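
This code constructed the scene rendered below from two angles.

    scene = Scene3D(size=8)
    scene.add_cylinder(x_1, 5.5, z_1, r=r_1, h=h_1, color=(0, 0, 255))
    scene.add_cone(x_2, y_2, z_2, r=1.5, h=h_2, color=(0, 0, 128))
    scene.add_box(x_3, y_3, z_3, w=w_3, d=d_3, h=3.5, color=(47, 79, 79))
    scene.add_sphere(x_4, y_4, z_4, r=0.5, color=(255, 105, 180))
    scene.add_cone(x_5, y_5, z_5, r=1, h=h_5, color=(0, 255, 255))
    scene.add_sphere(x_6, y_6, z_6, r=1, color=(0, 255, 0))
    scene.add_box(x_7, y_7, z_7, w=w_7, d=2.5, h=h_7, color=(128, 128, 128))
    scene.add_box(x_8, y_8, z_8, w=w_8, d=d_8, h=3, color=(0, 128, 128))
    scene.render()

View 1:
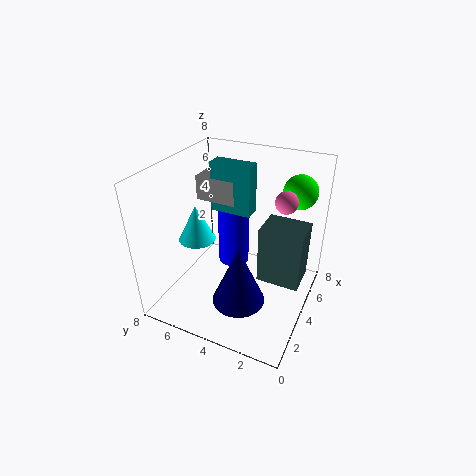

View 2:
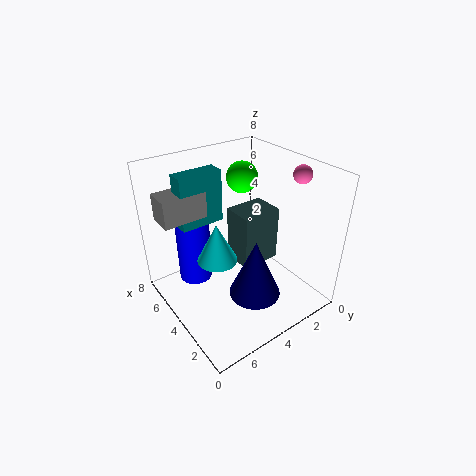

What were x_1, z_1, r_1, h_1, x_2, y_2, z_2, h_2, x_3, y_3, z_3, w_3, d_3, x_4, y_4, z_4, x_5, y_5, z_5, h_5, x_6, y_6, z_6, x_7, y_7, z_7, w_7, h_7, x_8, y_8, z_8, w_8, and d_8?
x_1 = 6.5, z_1 = 0.5, r_1 = 1, h_1 = 4, x_2 = 3, y_2 = 3.5, z_2 = 0.5, h_2 = 3.5, x_3 = 4.5, y_3 = 0.5, z_3 = 1, w_3 = 2, d_3 = 2.5, x_4 = 2.5, y_4 = 1, z_4 = 7.5, x_5 = 3, y_5 = 6, z_5 = 4, h_5 = 2, x_6 = 7, y_6 = 1.5, z_6 = 6, x_7 = 5.5, y_7 = 5, z_7 = 5, w_7 = 1.5, h_7 = 1.5, x_8 = 5.5, y_8 = 4, z_8 = 4.5, w_8 = 1, d_8 = 2.5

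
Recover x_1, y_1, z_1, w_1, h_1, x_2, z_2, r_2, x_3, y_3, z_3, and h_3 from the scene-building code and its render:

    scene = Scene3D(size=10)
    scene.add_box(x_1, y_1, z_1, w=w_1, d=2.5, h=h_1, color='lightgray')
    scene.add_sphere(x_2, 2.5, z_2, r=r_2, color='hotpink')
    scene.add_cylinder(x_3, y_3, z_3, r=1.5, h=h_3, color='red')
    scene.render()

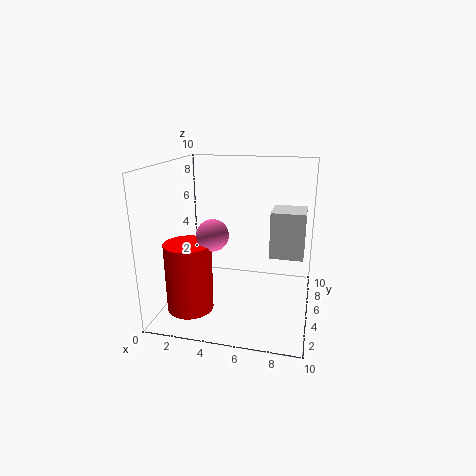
x_1 = 7; y_1 = 6.5; z_1 = 3; w_1 = 2.5; h_1 = 3.5; x_2 = 4; z_2 = 6; r_2 = 1; x_3 = 2.5; y_3 = 2; z_3 = 1; h_3 = 4.5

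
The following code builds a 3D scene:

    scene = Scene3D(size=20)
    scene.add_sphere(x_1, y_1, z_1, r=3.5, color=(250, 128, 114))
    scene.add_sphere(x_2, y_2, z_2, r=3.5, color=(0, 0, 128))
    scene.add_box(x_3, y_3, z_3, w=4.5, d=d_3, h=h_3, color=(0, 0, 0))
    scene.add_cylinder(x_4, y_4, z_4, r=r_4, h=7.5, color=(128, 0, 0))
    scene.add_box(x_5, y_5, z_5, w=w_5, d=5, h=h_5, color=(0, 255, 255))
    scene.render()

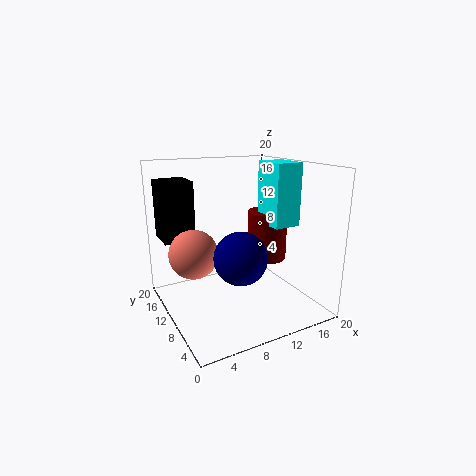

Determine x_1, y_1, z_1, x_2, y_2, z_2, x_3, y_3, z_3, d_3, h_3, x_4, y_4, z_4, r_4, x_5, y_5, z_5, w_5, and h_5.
x_1 = 4.5; y_1 = 13; z_1 = 7.5; x_2 = 8.5; y_2 = 6.5; z_2 = 8.5; x_3 = 1; y_3 = 14.5; z_3 = 9; d_3 = 5; h_3 = 8.5; x_4 = 16.5; y_4 = 12.5; z_4 = 5; r_4 = 3; x_5 = 15; y_5 = 8; z_5 = 11; w_5 = 4; h_5 = 9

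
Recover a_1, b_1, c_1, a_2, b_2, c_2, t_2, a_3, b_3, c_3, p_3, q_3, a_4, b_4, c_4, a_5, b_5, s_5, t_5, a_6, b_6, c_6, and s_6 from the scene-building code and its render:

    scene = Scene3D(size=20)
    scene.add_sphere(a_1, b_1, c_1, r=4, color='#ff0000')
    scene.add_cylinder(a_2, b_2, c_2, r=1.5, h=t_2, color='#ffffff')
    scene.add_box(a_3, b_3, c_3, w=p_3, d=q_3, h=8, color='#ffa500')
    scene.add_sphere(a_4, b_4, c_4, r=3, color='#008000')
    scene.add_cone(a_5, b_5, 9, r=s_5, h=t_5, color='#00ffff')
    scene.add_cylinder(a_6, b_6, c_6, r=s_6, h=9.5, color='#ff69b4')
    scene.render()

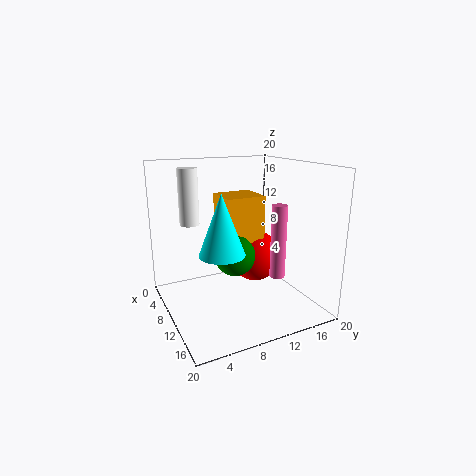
a_1 = 6
b_1 = 15
c_1 = 5
a_2 = 2.5
b_2 = 5.5
c_2 = 10.5
t_2 = 8.5
a_3 = 2.5
b_3 = 9.5
c_3 = 7
p_3 = 5.5
q_3 = 6
a_4 = 8
b_4 = 10.5
c_4 = 6.5
a_5 = 12.5
b_5 = 6.5
s_5 = 3
t_5 = 8
a_6 = 15.5
b_6 = 13
c_6 = 6
s_6 = 1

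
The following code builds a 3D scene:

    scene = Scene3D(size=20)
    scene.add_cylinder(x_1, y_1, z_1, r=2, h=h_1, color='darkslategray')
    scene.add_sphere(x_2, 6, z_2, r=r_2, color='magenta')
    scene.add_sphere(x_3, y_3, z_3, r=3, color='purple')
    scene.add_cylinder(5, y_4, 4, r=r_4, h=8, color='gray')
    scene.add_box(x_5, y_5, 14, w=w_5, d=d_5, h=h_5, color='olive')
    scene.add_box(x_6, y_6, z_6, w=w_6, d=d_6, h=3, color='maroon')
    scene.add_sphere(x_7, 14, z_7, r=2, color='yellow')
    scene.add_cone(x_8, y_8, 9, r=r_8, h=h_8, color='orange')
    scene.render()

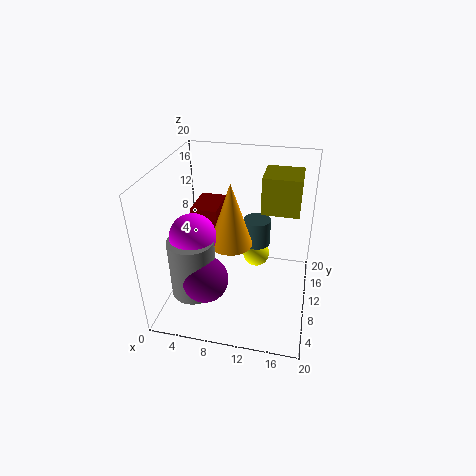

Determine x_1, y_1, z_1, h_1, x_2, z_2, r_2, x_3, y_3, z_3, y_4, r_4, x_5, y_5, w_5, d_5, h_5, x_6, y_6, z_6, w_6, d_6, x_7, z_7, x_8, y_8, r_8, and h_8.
x_1 = 12, y_1 = 14, z_1 = 7, h_1 = 4, x_2 = 5, z_2 = 12, r_2 = 3, x_3 = 7, y_3 = 4, z_3 = 7, y_4 = 5, r_4 = 3, x_5 = 13, y_5 = 10, w_5 = 5, d_5 = 5, h_5 = 5, x_6 = 2, y_6 = 13, z_6 = 9, w_6 = 4, d_6 = 6, x_7 = 12, z_7 = 5, x_8 = 9, y_8 = 10, r_8 = 3, h_8 = 9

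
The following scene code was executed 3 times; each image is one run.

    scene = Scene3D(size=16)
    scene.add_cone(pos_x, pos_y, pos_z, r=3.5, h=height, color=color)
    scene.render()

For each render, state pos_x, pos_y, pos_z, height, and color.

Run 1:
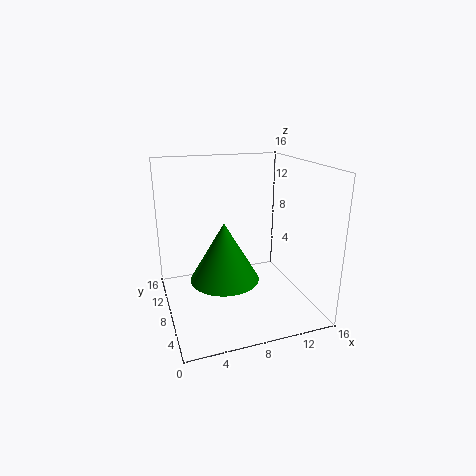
pos_x = 5.5, pos_y = 5, pos_z = 5, height = 6, color = 'green'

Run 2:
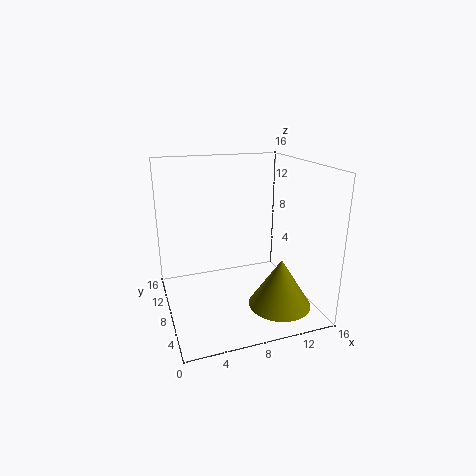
pos_x = 12, pos_y = 5, pos_z = 0.5, height = 5.5, color = 'olive'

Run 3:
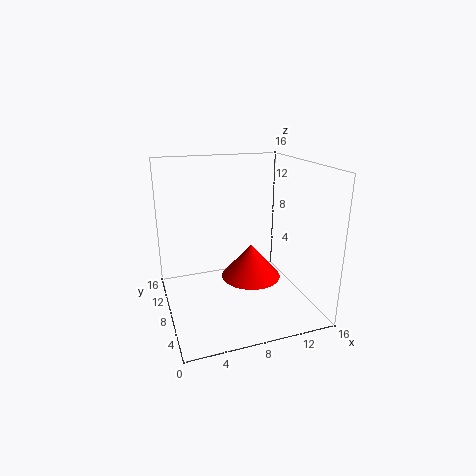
pos_x = 10, pos_y = 9, pos_z = 2.5, height = 4, color = 'red'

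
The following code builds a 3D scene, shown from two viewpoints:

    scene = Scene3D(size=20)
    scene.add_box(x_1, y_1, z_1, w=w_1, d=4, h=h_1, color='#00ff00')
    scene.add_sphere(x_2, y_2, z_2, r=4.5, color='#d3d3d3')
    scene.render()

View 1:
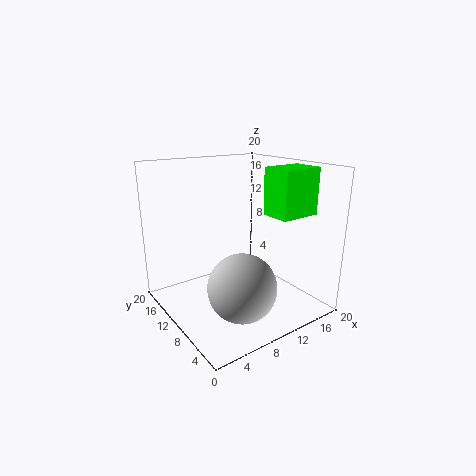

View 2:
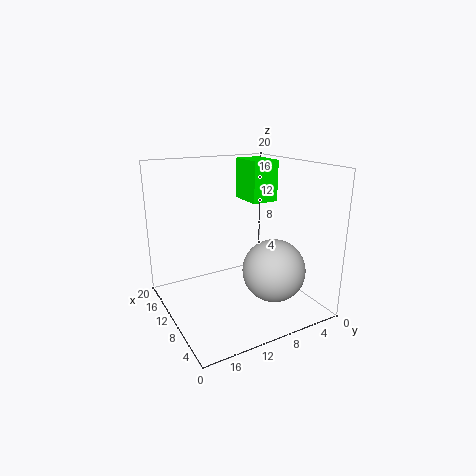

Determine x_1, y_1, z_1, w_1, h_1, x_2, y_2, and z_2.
x_1 = 11.5; y_1 = 2.5; z_1 = 14; w_1 = 5.5; h_1 = 6; x_2 = 7.5; y_2 = 5.5; z_2 = 5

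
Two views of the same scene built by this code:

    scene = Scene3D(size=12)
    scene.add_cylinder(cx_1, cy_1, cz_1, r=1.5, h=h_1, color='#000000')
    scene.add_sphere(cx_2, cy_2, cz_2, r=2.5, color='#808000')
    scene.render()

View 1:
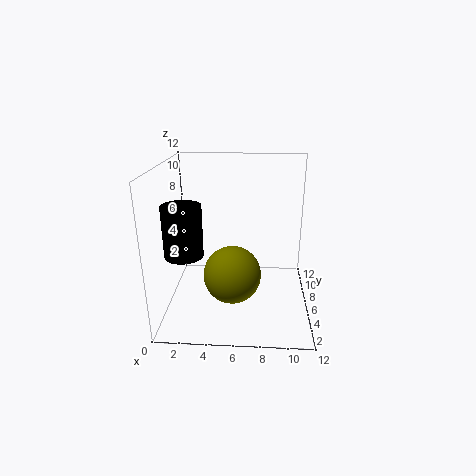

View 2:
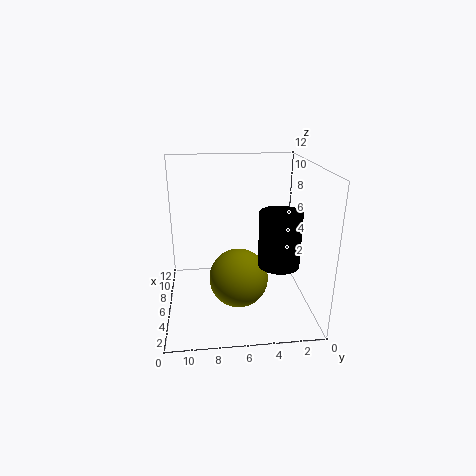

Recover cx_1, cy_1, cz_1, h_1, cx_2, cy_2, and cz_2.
cx_1 = 2
cy_1 = 3.5
cz_1 = 5.5
h_1 = 4
cx_2 = 5.5
cy_2 = 6
cz_2 = 2.5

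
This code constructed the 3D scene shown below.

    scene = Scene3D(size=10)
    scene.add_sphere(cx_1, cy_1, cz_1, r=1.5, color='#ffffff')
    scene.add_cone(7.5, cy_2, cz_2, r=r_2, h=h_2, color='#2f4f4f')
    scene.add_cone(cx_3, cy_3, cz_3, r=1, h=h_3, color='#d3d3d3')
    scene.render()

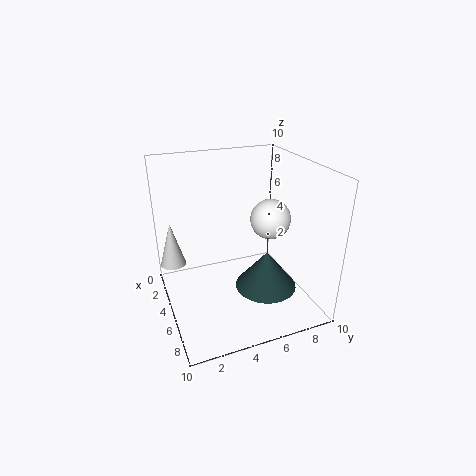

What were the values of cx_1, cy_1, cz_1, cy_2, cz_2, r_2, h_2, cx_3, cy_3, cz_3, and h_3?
cx_1 = 4, cy_1 = 8, cz_1 = 5.5, cy_2 = 6, cz_2 = 2.5, r_2 = 2, h_2 = 2.5, cx_3 = 1, cy_3 = 1, cz_3 = 1.5, h_3 = 3.5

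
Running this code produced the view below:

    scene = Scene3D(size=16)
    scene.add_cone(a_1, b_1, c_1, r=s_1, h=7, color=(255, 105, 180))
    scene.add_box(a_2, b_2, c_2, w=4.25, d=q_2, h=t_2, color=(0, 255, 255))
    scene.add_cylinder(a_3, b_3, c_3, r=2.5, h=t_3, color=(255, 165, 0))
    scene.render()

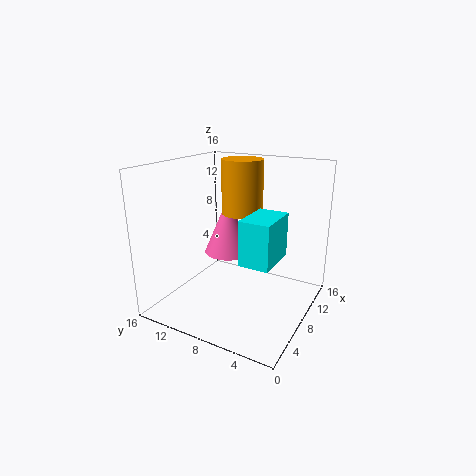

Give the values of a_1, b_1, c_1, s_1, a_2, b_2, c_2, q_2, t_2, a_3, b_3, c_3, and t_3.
a_1 = 11.75
b_1 = 11.5
c_1 = 4.25
s_1 = 3
a_2 = 0.75
b_2 = 1.25
c_2 = 8.75
q_2 = 2.75
t_2 = 4
a_3 = 12.25
b_3 = 9.75
c_3 = 9.5
t_3 = 6.5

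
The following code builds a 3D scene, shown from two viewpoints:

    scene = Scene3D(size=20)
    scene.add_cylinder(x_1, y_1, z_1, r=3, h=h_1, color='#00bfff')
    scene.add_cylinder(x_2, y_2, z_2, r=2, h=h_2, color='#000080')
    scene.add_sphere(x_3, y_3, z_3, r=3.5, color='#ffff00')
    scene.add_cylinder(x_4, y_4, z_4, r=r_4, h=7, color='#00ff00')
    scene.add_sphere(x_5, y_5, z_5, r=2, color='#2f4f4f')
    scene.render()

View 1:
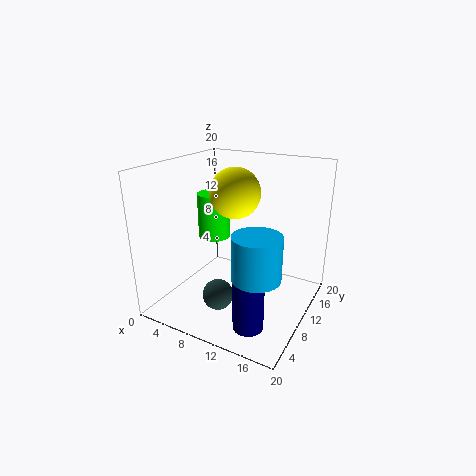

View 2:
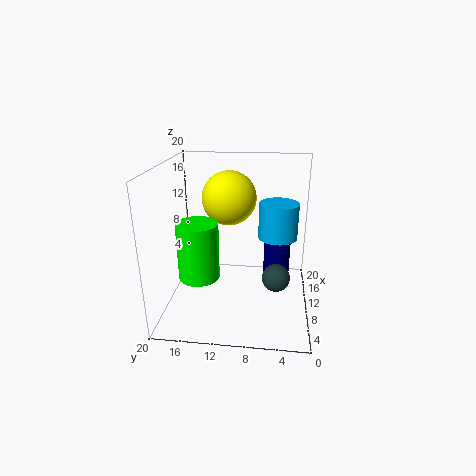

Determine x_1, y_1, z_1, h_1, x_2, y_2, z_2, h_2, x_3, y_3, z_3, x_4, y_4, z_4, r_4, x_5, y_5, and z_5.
x_1 = 15.5; y_1 = 4.5; z_1 = 8; h_1 = 5.5; x_2 = 14.5; y_2 = 4.5; z_2 = 0.5; h_2 = 7.5; x_3 = 9; y_3 = 11; z_3 = 16; x_4 = 3.5; y_4 = 14; z_4 = 7.5; r_4 = 2.5; x_5 = 10; y_5 = 4.5; z_5 = 4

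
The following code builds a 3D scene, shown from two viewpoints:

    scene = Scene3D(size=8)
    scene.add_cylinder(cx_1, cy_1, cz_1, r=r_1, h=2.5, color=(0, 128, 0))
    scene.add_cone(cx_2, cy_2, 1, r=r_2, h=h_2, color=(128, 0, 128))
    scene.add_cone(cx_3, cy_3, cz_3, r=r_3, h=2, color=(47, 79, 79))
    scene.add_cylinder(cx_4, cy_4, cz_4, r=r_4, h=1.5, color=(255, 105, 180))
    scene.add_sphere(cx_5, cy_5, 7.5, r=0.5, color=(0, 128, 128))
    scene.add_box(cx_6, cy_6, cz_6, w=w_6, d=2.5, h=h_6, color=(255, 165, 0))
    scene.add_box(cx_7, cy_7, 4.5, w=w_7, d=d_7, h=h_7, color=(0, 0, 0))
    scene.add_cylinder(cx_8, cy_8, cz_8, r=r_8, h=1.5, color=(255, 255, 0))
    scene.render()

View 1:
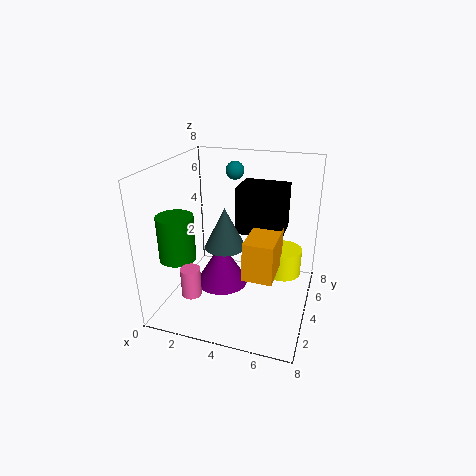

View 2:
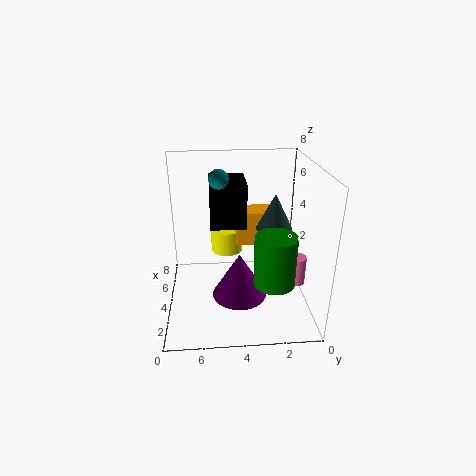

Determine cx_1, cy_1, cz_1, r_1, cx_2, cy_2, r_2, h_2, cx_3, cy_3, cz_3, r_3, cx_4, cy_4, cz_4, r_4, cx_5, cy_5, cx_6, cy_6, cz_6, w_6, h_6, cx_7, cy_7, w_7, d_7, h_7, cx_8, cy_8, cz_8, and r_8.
cx_1 = 1; cy_1 = 2.5; cz_1 = 3; r_1 = 1; cx_2 = 3; cy_2 = 4; r_2 = 1.5; h_2 = 2.5; cx_3 = 4; cy_3 = 2; cz_3 = 4.5; r_3 = 1; cx_4 = 2.5; cy_4 = 1; cz_4 = 2; r_4 = 0.5; cx_5 = 3.5; cy_5 = 5; cx_6 = 5; cy_6 = 1.5; cz_6 = 3; w_6 = 1.5; h_6 = 2; cx_7 = 4; cy_7 = 3.5; w_7 = 2.5; d_7 = 2; h_7 = 2.5; cx_8 = 6.5; cy_8 = 4.5; cz_8 = 2; r_8 = 1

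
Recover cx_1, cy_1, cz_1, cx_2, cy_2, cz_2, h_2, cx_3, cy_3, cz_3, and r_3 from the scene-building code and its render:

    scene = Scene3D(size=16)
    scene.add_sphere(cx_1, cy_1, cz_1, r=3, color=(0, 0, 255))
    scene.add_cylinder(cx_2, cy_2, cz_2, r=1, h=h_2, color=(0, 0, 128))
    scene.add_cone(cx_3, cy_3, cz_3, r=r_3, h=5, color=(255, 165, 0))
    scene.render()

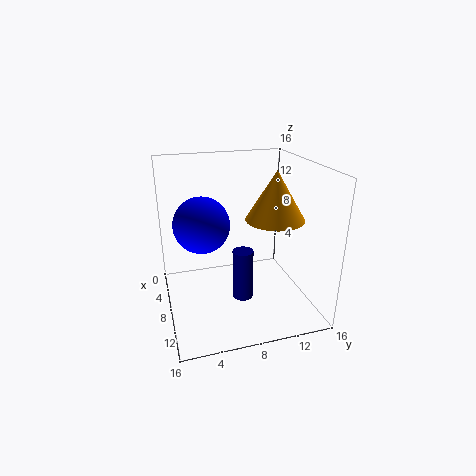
cx_1 = 8; cy_1 = 4; cz_1 = 10; cx_2 = 13; cy_2 = 7; cz_2 = 4; h_2 = 5; cx_3 = 11; cy_3 = 11; cz_3 = 11; r_3 = 3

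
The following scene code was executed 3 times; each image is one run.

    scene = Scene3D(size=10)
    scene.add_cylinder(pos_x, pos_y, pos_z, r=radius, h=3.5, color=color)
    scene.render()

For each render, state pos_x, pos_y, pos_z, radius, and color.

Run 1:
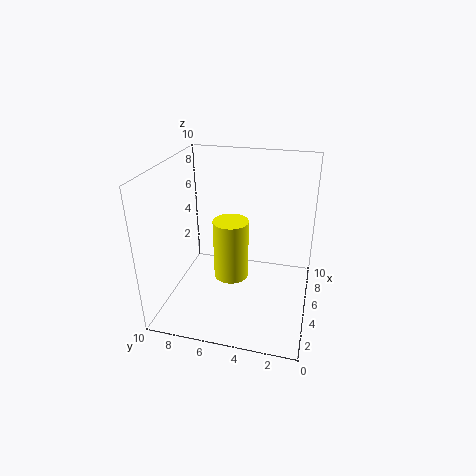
pos_x = 1.5, pos_y = 4.5, pos_z = 4.5, radius = 1, color = 'yellow'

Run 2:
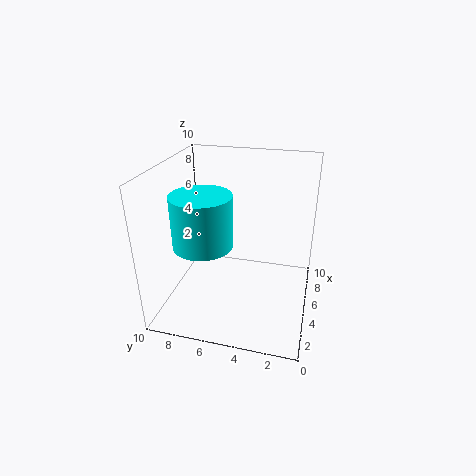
pos_x = 3.5, pos_y = 7, pos_z = 5, radius = 2, color = 'cyan'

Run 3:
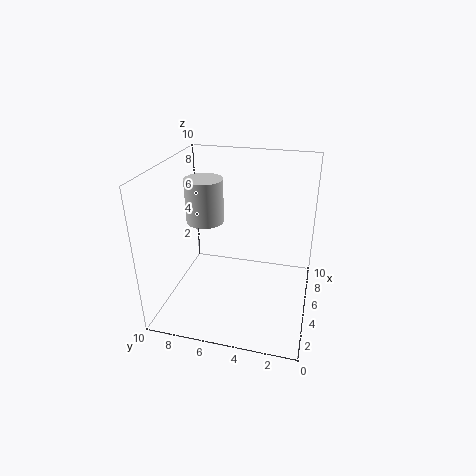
pos_x = 8, pos_y = 8.5, pos_z = 4.5, radius = 1.5, color = 'lightgray'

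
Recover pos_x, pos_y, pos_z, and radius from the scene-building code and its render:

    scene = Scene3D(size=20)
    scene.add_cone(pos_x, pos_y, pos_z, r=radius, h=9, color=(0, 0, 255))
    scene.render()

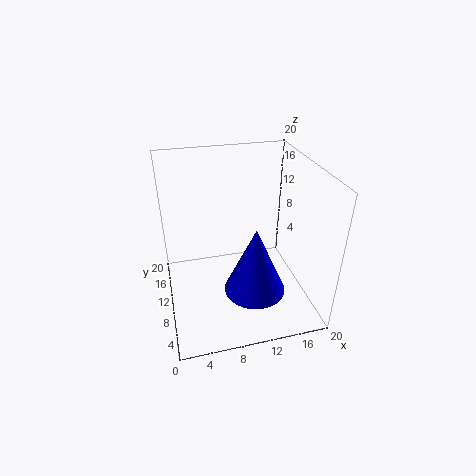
pos_x = 11
pos_y = 5
pos_z = 5
radius = 4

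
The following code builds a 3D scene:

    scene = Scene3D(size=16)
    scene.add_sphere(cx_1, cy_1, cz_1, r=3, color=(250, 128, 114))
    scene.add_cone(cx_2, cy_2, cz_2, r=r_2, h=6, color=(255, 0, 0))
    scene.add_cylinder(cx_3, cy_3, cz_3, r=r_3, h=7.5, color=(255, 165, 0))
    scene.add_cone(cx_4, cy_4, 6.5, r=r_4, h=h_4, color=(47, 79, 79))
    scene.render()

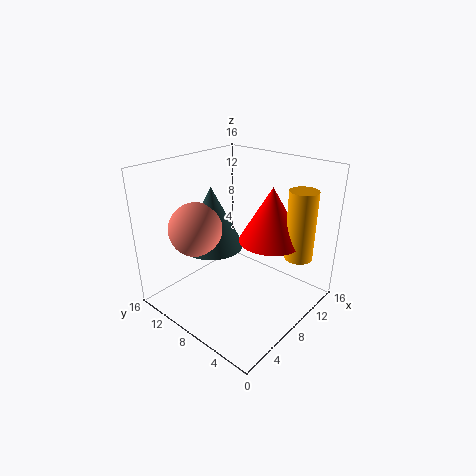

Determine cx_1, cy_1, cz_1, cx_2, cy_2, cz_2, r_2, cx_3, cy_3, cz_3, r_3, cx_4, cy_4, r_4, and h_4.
cx_1 = 5
cy_1 = 11.5
cz_1 = 9
cx_2 = 10
cy_2 = 5
cz_2 = 8
r_2 = 3.5
cx_3 = 11
cy_3 = 2
cz_3 = 6.5
r_3 = 1.5
cx_4 = 7
cy_4 = 11
r_4 = 3.5
h_4 = 7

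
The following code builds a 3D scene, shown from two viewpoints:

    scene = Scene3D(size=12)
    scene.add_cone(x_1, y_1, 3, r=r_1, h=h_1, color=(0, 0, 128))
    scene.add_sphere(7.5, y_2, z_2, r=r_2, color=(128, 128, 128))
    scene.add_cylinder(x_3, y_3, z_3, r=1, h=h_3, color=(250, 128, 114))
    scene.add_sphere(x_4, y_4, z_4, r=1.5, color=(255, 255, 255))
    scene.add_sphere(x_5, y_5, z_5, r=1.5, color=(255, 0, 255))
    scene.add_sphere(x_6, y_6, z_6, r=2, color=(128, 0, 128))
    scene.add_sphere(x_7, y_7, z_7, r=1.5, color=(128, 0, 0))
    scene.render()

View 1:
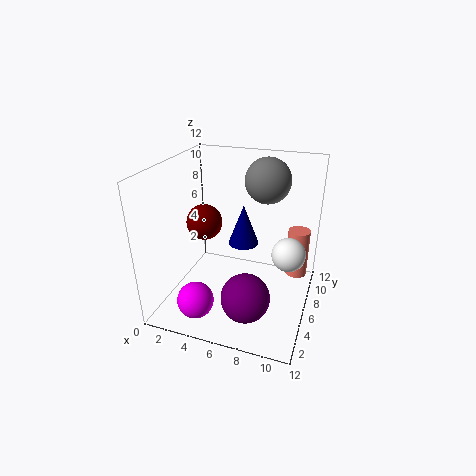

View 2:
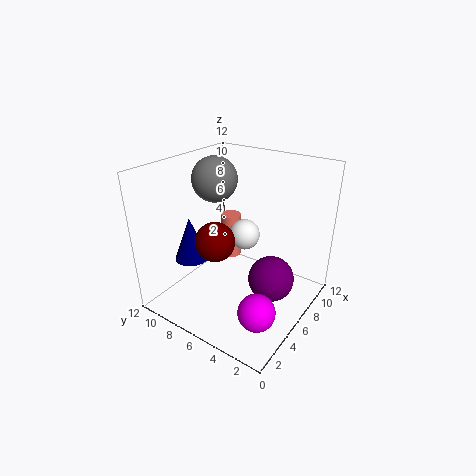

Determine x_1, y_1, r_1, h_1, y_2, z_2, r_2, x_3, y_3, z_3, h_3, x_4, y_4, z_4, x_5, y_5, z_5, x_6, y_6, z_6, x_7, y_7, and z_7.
x_1 = 5, y_1 = 10.5, r_1 = 1.5, h_1 = 4, y_2 = 9.5, z_2 = 10, r_2 = 2, x_3 = 10.5, y_3 = 10, z_3 = 1, h_3 = 4.5, x_4 = 10, y_4 = 8, z_4 = 4, x_5 = 3.5, y_5 = 2.5, z_5 = 1.5, x_6 = 7.5, y_6 = 3.5, z_6 = 2, x_7 = 3, y_7 = 6, z_7 = 7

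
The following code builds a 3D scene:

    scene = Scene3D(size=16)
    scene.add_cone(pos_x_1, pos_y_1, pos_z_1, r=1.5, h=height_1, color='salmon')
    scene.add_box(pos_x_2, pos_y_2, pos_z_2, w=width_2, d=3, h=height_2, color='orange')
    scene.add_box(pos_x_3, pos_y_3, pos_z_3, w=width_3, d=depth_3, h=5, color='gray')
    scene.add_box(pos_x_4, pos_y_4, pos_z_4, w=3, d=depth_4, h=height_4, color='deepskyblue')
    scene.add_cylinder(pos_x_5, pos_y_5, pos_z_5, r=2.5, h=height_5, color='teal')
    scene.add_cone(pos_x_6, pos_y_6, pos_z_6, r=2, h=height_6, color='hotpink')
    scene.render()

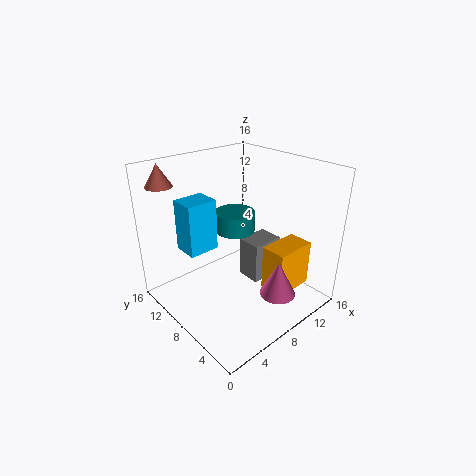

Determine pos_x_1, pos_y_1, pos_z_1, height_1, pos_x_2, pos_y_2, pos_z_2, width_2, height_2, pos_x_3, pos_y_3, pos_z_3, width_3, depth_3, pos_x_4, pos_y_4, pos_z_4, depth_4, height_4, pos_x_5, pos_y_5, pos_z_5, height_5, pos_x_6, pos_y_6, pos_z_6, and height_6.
pos_x_1 = 2.5; pos_y_1 = 14.5; pos_z_1 = 13.5; height_1 = 2.5; pos_x_2 = 10.5; pos_y_2 = 3.5; pos_z_2 = 1; width_2 = 5; height_2 = 5.5; pos_x_3 = 10.5; pos_y_3 = 7.5; pos_z_3 = 1; width_3 = 4; depth_3 = 3; pos_x_4 = 1; pos_y_4 = 6.5; pos_z_4 = 9; depth_4 = 2.5; height_4 = 5; pos_x_5 = 11; pos_y_5 = 12; pos_z_5 = 6.5; height_5 = 2.5; pos_x_6 = 10; pos_y_6 = 3.5; pos_z_6 = 2; height_6 = 4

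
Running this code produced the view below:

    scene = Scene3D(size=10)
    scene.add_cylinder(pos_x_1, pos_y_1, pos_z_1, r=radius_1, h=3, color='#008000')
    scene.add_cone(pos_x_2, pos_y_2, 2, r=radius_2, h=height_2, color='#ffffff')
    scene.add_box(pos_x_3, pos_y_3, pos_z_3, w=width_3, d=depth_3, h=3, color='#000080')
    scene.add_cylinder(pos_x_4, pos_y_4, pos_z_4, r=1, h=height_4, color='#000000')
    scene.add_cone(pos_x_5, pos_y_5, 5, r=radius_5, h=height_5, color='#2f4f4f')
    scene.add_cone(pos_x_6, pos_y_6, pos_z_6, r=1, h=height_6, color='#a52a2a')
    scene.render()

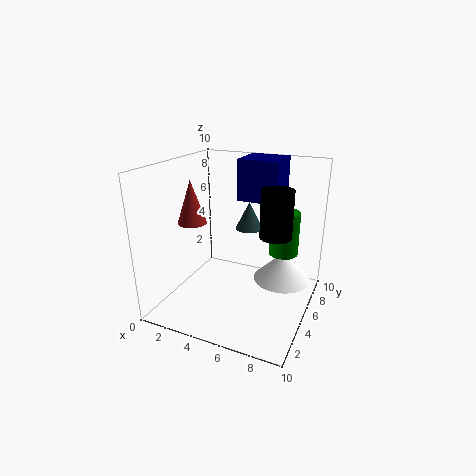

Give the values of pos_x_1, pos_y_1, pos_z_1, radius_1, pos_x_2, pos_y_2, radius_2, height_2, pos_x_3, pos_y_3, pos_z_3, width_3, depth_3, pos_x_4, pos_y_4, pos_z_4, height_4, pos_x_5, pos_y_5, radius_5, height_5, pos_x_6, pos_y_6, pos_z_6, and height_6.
pos_x_1 = 8, pos_y_1 = 6, pos_z_1 = 4, radius_1 = 1, pos_x_2 = 8, pos_y_2 = 6, radius_2 = 2, height_2 = 2, pos_x_3 = 4, pos_y_3 = 7, pos_z_3 = 7, width_3 = 3, depth_3 = 3, pos_x_4 = 8, pos_y_4 = 4, pos_z_4 = 6, height_4 = 3, pos_x_5 = 5, pos_y_5 = 7, radius_5 = 1, height_5 = 2, pos_x_6 = 2, pos_y_6 = 4, pos_z_6 = 6, height_6 = 3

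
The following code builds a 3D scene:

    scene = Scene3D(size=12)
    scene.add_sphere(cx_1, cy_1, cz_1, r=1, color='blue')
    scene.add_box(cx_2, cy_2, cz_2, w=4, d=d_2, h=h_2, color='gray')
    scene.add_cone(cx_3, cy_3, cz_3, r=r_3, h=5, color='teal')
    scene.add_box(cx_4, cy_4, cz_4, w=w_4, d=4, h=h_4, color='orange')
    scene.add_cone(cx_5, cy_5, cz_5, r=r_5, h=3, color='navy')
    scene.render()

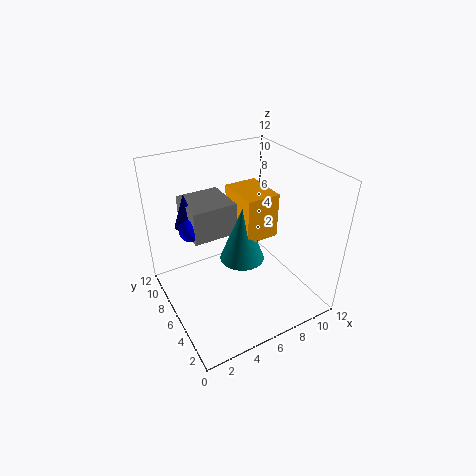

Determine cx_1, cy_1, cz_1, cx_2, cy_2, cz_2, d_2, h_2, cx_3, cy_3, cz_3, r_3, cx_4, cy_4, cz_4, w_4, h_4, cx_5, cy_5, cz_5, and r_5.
cx_1 = 3, cy_1 = 9, cz_1 = 6, cx_2 = 3, cy_2 = 8, cz_2 = 5, d_2 = 4, h_2 = 3, cx_3 = 7, cy_3 = 7, cz_3 = 3, r_3 = 2, cx_4 = 7, cy_4 = 6, cz_4 = 5, w_4 = 3, h_4 = 4, cx_5 = 3, cy_5 = 10, cz_5 = 6, r_5 = 1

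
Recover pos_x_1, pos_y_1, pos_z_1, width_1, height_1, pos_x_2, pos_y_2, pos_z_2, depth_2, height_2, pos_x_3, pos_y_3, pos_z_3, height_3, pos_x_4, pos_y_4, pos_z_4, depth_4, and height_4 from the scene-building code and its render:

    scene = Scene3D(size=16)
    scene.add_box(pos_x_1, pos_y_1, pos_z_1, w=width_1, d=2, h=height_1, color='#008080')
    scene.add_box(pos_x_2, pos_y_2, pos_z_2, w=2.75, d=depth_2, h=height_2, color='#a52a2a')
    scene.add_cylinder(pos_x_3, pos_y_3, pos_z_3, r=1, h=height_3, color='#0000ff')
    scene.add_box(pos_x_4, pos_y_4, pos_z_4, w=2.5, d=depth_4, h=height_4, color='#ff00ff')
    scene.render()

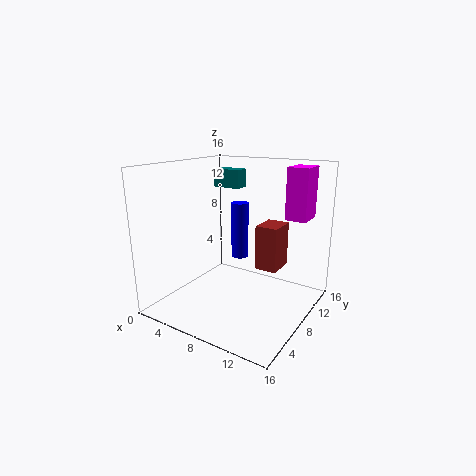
pos_x_1 = 1.75; pos_y_1 = 12.25; pos_z_1 = 12.5; width_1 = 3.5; height_1 = 2.25; pos_x_2 = 8.25; pos_y_2 = 11.5; pos_z_2 = 3; depth_2 = 3.5; height_2 = 5.5; pos_x_3 = 7; pos_y_3 = 10; pos_z_3 = 5; height_3 = 6.5; pos_x_4 = 11.5; pos_y_4 = 12.5; pos_z_4 = 9.5; depth_4 = 3.25; height_4 = 6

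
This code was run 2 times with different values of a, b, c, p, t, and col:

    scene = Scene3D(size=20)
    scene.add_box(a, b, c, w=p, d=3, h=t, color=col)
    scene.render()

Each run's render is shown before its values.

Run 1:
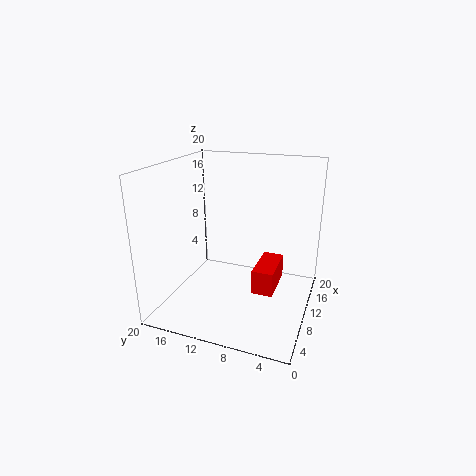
a = 8.5, b = 4.5, c = 2.5, p = 6.5, t = 3.5, col = 'red'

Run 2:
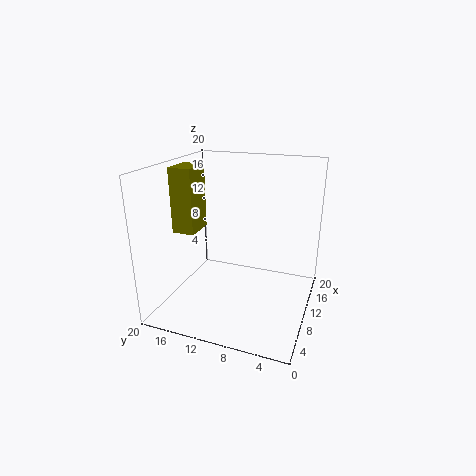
a = 5.5, b = 14.5, c = 11.5, p = 4, t = 8.5, col = 'olive'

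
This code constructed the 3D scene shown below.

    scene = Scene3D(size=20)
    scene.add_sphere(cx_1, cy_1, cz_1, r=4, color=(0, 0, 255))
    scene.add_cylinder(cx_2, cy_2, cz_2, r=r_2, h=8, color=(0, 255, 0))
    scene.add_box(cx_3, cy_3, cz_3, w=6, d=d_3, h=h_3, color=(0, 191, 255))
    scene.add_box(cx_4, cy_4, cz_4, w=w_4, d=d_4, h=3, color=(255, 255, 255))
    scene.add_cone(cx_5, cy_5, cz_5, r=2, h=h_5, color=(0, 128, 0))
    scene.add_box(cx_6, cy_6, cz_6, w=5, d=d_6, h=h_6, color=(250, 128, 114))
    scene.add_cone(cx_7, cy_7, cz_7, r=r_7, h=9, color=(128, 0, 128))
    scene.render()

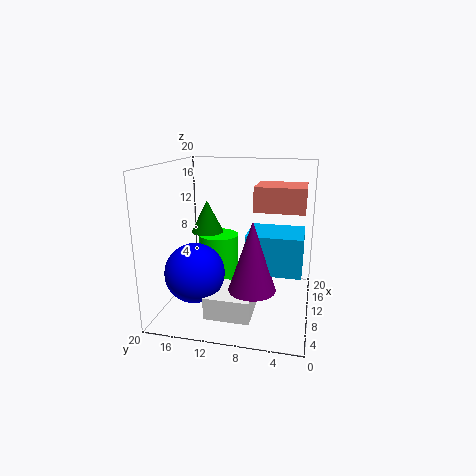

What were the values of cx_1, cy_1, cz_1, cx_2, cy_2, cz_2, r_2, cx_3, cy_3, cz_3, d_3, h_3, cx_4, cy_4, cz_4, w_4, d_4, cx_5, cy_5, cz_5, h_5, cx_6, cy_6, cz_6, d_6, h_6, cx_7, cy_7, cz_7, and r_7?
cx_1 = 6
cy_1 = 15
cz_1 = 6
cx_2 = 14
cy_2 = 14
cz_2 = 1
r_2 = 3
cx_3 = 5
cy_3 = 1
cz_3 = 7
d_3 = 7
h_3 = 5
cx_4 = 3
cy_4 = 7
cz_4 = 1
w_4 = 6
d_4 = 6
cx_5 = 6
cy_5 = 13
cz_5 = 12
h_5 = 4
cx_6 = 5
cy_6 = 1
cz_6 = 15
d_6 = 6
h_6 = 3
cx_7 = 5
cy_7 = 7
cz_7 = 5
r_7 = 3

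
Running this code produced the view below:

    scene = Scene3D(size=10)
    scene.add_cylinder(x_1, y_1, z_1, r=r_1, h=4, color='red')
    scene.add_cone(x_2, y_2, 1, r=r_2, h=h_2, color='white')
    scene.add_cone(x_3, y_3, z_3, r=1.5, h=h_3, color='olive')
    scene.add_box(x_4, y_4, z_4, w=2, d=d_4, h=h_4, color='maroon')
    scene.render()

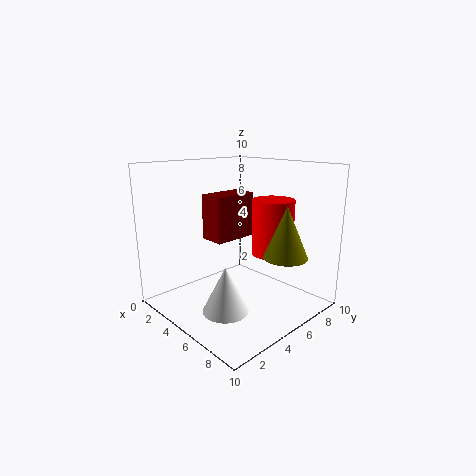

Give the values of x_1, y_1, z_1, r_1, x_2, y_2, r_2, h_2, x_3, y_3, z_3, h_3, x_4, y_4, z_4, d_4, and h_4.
x_1 = 6
y_1 = 7.5
z_1 = 3.5
r_1 = 1.5
x_2 = 6.5
y_2 = 2.5
r_2 = 1.5
h_2 = 3
x_3 = 8
y_3 = 6.5
z_3 = 4
h_3 = 3.5
x_4 = 1
y_4 = 5
z_4 = 4
d_4 = 3.5
h_4 = 3.5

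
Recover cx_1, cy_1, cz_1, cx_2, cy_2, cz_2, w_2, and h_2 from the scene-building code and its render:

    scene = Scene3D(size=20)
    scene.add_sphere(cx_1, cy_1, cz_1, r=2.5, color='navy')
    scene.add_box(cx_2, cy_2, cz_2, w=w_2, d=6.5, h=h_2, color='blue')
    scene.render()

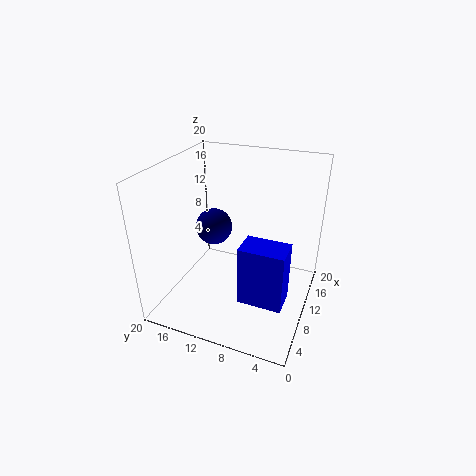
cx_1 = 9.75
cy_1 = 13.5
cz_1 = 11.25
cx_2 = 7.75
cy_2 = 2.75
cz_2 = 0.5
w_2 = 4.25
h_2 = 9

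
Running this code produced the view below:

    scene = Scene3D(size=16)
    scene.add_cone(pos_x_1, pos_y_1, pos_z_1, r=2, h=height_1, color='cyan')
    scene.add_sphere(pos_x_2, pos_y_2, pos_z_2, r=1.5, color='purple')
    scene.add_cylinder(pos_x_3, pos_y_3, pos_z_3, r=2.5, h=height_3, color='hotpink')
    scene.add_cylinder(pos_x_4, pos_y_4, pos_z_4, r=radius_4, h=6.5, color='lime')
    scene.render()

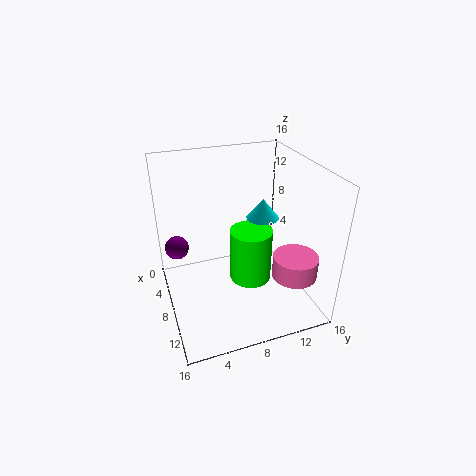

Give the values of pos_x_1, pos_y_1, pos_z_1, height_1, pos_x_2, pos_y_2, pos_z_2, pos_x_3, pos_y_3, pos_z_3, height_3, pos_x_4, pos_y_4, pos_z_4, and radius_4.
pos_x_1 = 4.5; pos_y_1 = 12.5; pos_z_1 = 8; height_1 = 2.5; pos_x_2 = 1.5; pos_y_2 = 2; pos_z_2 = 4; pos_x_3 = 11.5; pos_y_3 = 13.5; pos_z_3 = 4; height_3 = 2.5; pos_x_4 = 7; pos_y_4 = 10; pos_z_4 = 1.5; radius_4 = 2.5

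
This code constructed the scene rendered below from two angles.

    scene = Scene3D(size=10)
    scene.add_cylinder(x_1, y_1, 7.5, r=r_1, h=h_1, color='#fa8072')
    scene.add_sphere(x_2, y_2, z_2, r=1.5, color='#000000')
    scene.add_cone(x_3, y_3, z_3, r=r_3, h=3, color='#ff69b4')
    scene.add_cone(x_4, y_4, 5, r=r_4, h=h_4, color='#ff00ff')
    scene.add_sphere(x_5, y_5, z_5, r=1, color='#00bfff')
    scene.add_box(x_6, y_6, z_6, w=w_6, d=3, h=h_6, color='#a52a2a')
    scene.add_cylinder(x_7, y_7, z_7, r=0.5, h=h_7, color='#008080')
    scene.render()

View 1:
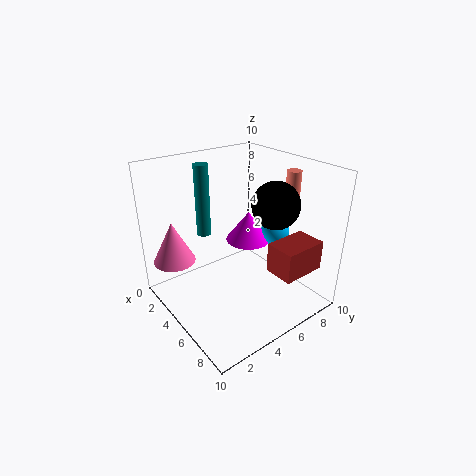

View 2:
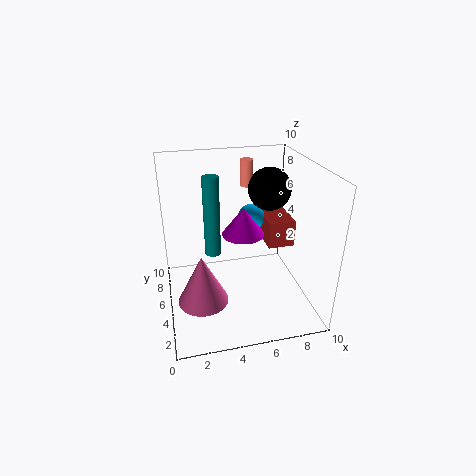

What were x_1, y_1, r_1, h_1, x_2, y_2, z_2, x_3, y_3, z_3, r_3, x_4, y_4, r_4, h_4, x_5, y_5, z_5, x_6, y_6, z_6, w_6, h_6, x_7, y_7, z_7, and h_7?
x_1 = 6.5, y_1 = 8.5, r_1 = 0.5, h_1 = 2, x_2 = 7.5, y_2 = 6, z_2 = 8, x_3 = 2, y_3 = 1.5, z_3 = 3, r_3 = 1.5, x_4 = 5.5, y_4 = 5.5, r_4 = 1.5, h_4 = 2, x_5 = 6.5, y_5 = 7, z_5 = 5.5, x_6 = 7.5, y_6 = 5.5, z_6 = 3.5, w_6 = 2, h_6 = 2, x_7 = 3, y_7 = 3.5, z_7 = 5, h_7 = 5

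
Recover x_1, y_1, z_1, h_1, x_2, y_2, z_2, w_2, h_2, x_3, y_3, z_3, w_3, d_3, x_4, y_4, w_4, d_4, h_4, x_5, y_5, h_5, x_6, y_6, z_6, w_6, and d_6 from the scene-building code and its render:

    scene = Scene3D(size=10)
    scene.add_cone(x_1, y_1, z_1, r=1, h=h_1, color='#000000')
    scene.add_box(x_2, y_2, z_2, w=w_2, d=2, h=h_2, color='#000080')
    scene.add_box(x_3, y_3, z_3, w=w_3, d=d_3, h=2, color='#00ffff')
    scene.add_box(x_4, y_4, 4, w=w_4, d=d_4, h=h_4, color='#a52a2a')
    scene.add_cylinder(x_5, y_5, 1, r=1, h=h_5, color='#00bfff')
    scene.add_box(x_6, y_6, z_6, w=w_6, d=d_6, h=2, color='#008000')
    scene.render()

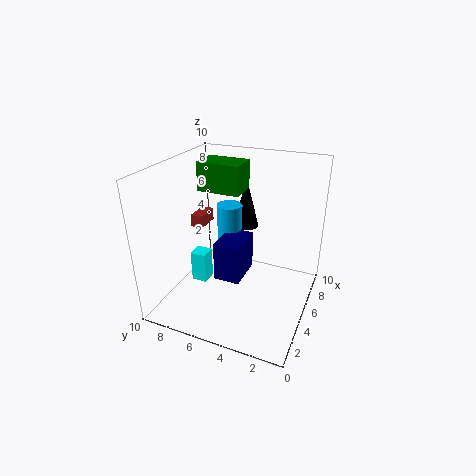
x_1 = 9, y_1 = 6, z_1 = 4, h_1 = 4, x_2 = 5, y_2 = 5, z_2 = 1, w_2 = 3, h_2 = 3, x_3 = 2, y_3 = 6, z_3 = 3, w_3 = 1, d_3 = 1, x_4 = 7, y_4 = 9, w_4 = 2, d_4 = 1, h_4 = 1, x_5 = 8, y_5 = 7, h_5 = 5, x_6 = 5, y_6 = 5, z_6 = 8, w_6 = 2, d_6 = 3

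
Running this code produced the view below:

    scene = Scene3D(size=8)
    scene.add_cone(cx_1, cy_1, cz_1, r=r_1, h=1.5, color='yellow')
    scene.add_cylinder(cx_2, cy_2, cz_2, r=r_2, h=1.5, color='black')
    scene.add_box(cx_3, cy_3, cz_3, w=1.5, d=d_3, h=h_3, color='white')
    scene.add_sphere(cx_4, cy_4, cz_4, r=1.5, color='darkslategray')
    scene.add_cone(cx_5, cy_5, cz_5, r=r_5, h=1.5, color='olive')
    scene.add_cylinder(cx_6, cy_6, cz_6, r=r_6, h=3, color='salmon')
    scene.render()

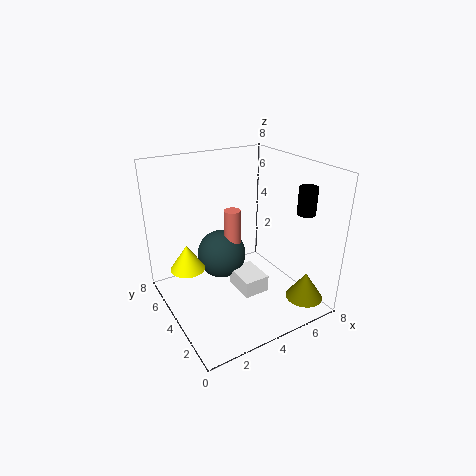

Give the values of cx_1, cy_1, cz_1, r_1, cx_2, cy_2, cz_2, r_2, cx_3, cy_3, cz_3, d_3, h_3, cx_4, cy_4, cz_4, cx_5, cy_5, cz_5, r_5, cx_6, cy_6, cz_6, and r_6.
cx_1 = 1.5; cy_1 = 5.5; cz_1 = 2; r_1 = 1; cx_2 = 7; cy_2 = 2; cz_2 = 5.5; r_2 = 0.5; cx_3 = 4; cy_3 = 3; cz_3 = 0.5; d_3 = 2; h_3 = 1; cx_4 = 4; cy_4 = 6; cz_4 = 2; cx_5 = 6.5; cy_5 = 1; cz_5 = 1; r_5 = 1; cx_6 = 4.5; cy_6 = 5.5; cz_6 = 2; r_6 = 0.5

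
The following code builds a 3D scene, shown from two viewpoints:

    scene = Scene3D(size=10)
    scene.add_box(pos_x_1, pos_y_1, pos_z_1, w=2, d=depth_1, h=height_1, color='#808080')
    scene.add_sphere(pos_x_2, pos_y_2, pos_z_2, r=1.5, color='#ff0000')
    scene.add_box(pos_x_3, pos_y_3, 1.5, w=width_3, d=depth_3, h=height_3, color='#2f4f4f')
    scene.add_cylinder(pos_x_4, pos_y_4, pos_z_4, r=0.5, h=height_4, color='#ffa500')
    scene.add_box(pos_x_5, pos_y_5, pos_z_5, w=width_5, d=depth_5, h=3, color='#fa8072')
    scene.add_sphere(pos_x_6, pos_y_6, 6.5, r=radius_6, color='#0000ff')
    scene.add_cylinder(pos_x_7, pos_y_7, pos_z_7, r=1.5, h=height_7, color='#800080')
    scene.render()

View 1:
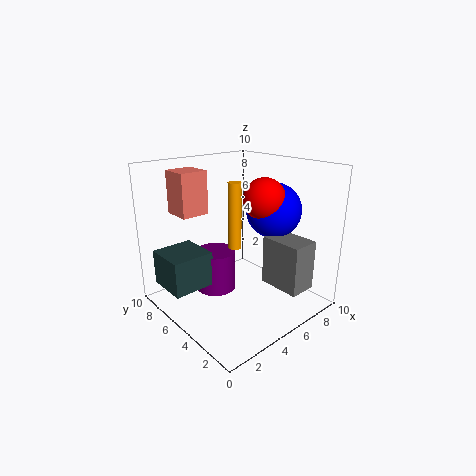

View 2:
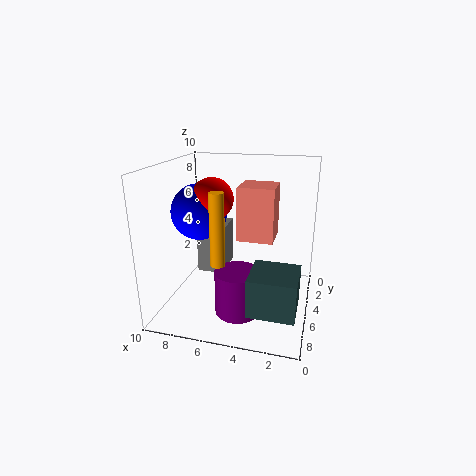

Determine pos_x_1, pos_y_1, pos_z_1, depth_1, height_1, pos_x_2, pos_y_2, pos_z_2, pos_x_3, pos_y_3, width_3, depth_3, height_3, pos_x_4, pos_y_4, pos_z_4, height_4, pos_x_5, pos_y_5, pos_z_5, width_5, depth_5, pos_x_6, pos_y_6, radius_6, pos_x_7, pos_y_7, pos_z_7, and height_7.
pos_x_1 = 6.5; pos_y_1 = 1; pos_z_1 = 1.5; depth_1 = 3; height_1 = 3.5; pos_x_2 = 7; pos_y_2 = 4.5; pos_z_2 = 7.5; pos_x_3 = 0.5; pos_y_3 = 6; width_3 = 3; depth_3 = 3; height_3 = 2.5; pos_x_4 = 6; pos_y_4 = 6.5; pos_z_4 = 3.5; height_4 = 5; pos_x_5 = 2; pos_y_5 = 7; pos_z_5 = 6.5; width_5 = 2; depth_5 = 2; pos_x_6 = 8; pos_y_6 = 4.5; radius_6 = 2; pos_x_7 = 4.5; pos_y_7 = 7; pos_z_7 = 0.5; height_7 = 3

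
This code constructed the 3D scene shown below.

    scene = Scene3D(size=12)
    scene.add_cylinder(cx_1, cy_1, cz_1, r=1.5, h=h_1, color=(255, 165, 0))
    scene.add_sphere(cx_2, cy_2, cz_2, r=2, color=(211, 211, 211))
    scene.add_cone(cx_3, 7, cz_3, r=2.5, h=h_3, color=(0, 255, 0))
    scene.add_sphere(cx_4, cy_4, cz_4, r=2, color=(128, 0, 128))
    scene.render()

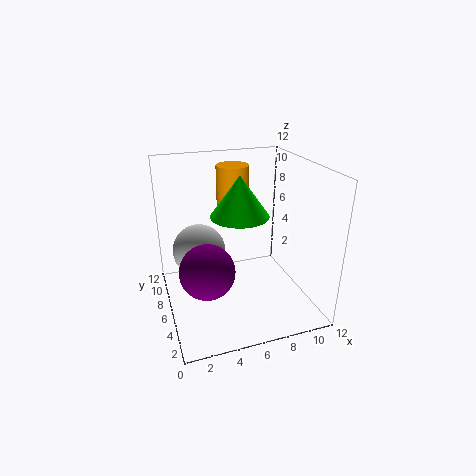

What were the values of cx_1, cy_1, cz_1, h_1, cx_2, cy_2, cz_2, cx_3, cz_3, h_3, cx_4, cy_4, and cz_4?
cx_1 = 7, cy_1 = 10.5, cz_1 = 6, h_1 = 5, cx_2 = 2.5, cy_2 = 5, cz_2 = 6, cx_3 = 6.5, cz_3 = 7.5, h_3 = 3.5, cx_4 = 2.5, cy_4 = 2.5, cz_4 = 5.5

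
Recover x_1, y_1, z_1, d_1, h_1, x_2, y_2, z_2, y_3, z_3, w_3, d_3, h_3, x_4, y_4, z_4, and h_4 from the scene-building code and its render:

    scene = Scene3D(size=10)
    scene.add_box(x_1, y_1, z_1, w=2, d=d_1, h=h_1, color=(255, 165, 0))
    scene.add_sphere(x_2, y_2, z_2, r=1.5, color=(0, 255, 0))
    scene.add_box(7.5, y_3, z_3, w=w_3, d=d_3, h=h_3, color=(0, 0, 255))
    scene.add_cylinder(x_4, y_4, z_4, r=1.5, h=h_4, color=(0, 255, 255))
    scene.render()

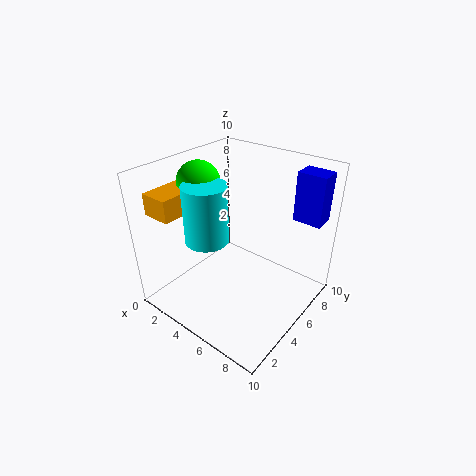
x_1 = 0.5
y_1 = 1
z_1 = 7
d_1 = 3.5
h_1 = 1.5
x_2 = 2
y_2 = 4.5
z_2 = 8.5
y_3 = 8
z_3 = 6
w_3 = 2
d_3 = 1.5
h_3 = 3.5
x_4 = 3.5
y_4 = 3.5
z_4 = 5
h_4 = 4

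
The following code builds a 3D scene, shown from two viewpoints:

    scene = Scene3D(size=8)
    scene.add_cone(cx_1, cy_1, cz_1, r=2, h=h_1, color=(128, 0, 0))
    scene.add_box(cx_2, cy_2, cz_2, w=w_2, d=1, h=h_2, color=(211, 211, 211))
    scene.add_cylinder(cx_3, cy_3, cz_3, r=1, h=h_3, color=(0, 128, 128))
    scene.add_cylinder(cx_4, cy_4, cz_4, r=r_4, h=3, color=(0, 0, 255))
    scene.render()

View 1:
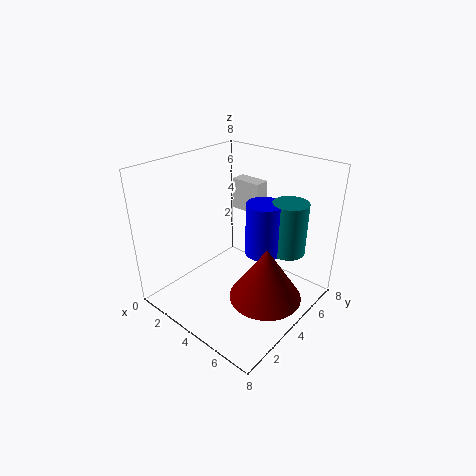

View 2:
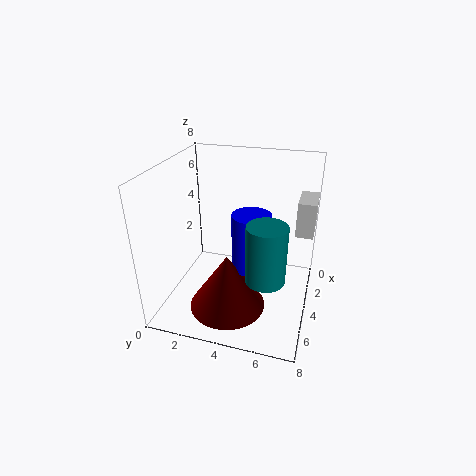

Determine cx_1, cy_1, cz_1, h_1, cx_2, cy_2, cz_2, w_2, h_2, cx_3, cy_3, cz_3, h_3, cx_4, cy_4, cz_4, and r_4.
cx_1 = 6; cy_1 = 4; cz_1 = 1; h_1 = 3; cx_2 = 1; cy_2 = 7; cz_2 = 4; w_2 = 2; h_2 = 2; cx_3 = 6; cy_3 = 6; cz_3 = 3; h_3 = 3; cx_4 = 5; cy_4 = 5; cz_4 = 3; r_4 = 1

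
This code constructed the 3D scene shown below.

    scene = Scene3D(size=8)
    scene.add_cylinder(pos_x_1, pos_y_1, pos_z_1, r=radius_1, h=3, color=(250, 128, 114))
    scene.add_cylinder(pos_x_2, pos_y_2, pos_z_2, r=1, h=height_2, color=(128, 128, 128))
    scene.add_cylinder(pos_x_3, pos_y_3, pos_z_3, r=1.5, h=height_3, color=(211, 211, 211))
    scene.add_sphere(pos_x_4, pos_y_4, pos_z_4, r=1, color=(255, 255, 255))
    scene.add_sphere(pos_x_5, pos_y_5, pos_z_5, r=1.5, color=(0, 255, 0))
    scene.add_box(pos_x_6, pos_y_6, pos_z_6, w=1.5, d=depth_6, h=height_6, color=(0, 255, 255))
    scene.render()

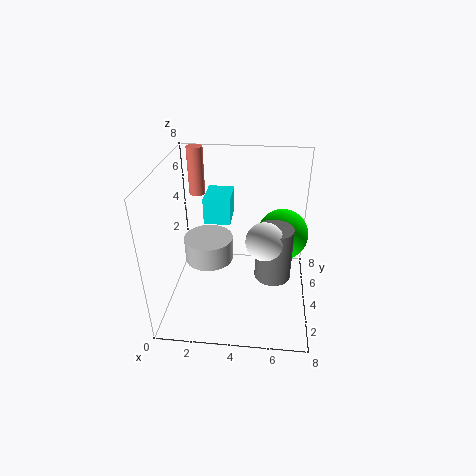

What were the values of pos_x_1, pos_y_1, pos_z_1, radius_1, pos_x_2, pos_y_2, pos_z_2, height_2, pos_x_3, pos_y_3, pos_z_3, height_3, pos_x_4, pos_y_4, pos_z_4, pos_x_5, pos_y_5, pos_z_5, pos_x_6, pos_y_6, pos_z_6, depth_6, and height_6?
pos_x_1 = 1
pos_y_1 = 7.5
pos_z_1 = 5
radius_1 = 0.5
pos_x_2 = 6
pos_y_2 = 3.5
pos_z_2 = 2
height_2 = 3
pos_x_3 = 2
pos_y_3 = 5.5
pos_z_3 = 1.5
height_3 = 1.5
pos_x_4 = 5.5
pos_y_4 = 3
pos_z_4 = 4.5
pos_x_5 = 6.5
pos_y_5 = 5.5
pos_z_5 = 3.5
pos_x_6 = 2
pos_y_6 = 4.5
pos_z_6 = 4.5
depth_6 = 2
height_6 = 1.5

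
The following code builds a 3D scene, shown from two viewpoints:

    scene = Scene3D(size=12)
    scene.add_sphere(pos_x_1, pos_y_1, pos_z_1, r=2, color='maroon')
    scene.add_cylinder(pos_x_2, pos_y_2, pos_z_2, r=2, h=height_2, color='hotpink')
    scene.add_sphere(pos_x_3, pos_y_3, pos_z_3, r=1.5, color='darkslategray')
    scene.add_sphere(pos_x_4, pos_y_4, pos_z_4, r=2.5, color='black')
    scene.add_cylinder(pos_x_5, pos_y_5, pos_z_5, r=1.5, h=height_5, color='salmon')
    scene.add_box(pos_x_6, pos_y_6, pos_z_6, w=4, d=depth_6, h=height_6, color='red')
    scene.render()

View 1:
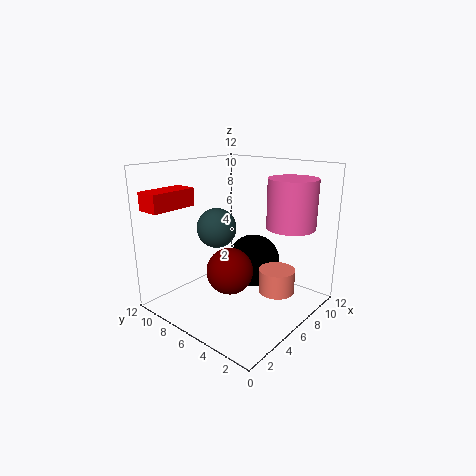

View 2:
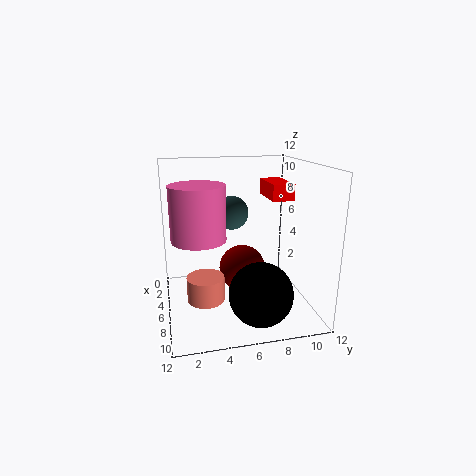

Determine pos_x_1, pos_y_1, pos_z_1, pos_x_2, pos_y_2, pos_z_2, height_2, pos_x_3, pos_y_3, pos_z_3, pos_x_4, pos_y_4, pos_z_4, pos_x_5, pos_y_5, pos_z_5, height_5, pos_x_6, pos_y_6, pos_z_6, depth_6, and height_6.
pos_x_1 = 5.5, pos_y_1 = 6.5, pos_z_1 = 3, pos_x_2 = 8.5, pos_y_2 = 2.5, pos_z_2 = 7, height_2 = 4, pos_x_3 = 3.5, pos_y_3 = 6, pos_z_3 = 7.5, pos_x_4 = 9.5, pos_y_4 = 7, pos_z_4 = 2.5, pos_x_5 = 7.5, pos_y_5 = 3, pos_z_5 = 1.5, height_5 = 2, pos_x_6 = 0.5, pos_y_6 = 9.5, pos_z_6 = 8.5, depth_6 = 2, height_6 = 1.5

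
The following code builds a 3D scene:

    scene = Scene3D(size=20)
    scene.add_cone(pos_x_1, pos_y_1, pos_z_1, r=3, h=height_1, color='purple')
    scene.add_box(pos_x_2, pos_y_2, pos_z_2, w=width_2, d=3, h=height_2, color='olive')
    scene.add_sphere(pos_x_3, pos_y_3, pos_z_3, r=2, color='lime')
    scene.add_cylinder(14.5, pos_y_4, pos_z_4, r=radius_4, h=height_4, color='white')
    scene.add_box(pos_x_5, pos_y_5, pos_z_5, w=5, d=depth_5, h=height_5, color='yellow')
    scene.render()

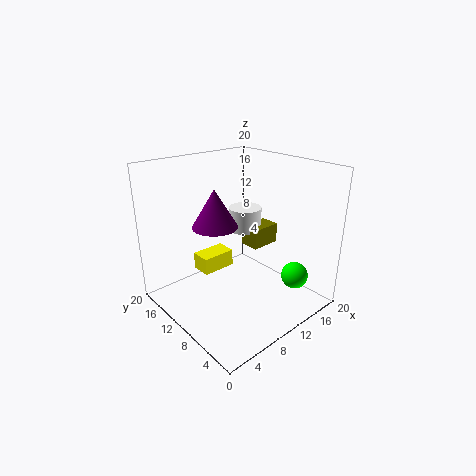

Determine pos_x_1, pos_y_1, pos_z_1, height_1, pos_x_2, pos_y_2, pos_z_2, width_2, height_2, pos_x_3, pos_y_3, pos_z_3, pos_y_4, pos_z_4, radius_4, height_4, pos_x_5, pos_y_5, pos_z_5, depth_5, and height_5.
pos_x_1 = 6.5; pos_y_1 = 10.5; pos_z_1 = 12.5; height_1 = 5; pos_x_2 = 13.5; pos_y_2 = 10; pos_z_2 = 7; width_2 = 4.5; height_2 = 3; pos_x_3 = 17.5; pos_y_3 = 5.5; pos_z_3 = 3; pos_y_4 = 13.5; pos_z_4 = 9; radius_4 = 2.5; height_4 = 3.5; pos_x_5 = 6.5; pos_y_5 = 13; pos_z_5 = 4; depth_5 = 3; height_5 = 2.5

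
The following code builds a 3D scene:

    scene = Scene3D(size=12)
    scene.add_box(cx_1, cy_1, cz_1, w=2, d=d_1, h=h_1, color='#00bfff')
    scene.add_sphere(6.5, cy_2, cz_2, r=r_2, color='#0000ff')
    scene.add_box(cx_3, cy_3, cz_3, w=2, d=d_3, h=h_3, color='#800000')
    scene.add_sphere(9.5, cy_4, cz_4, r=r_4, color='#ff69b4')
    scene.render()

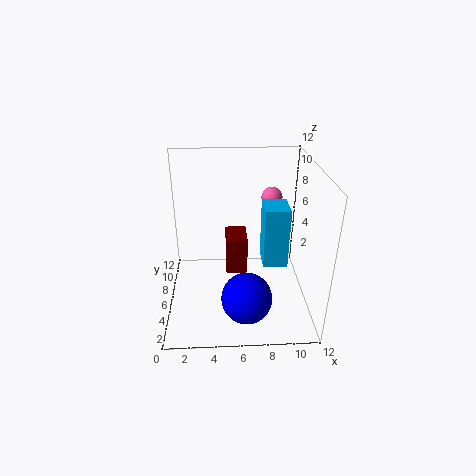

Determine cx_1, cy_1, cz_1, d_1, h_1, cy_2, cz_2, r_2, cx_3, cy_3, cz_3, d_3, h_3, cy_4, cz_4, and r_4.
cx_1 = 8
cy_1 = 4.5
cz_1 = 4
d_1 = 2.5
h_1 = 5
cy_2 = 2.5
cz_2 = 2.5
r_2 = 2
cx_3 = 5
cy_3 = 8
cz_3 = 1
d_3 = 3
h_3 = 3.5
cy_4 = 11
cz_4 = 7.5
r_4 = 1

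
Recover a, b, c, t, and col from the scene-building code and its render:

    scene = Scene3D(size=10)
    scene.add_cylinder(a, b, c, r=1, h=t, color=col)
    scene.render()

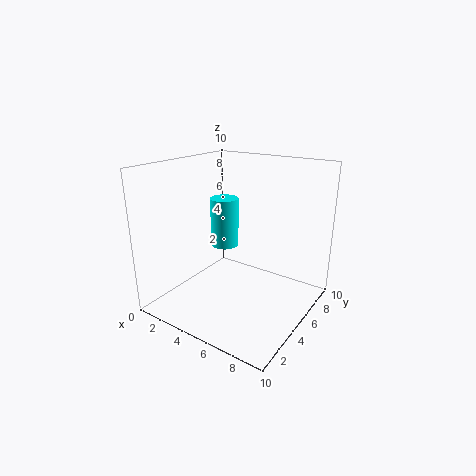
a = 3.5; b = 5.5; c = 4; t = 3.5; col = 'cyan'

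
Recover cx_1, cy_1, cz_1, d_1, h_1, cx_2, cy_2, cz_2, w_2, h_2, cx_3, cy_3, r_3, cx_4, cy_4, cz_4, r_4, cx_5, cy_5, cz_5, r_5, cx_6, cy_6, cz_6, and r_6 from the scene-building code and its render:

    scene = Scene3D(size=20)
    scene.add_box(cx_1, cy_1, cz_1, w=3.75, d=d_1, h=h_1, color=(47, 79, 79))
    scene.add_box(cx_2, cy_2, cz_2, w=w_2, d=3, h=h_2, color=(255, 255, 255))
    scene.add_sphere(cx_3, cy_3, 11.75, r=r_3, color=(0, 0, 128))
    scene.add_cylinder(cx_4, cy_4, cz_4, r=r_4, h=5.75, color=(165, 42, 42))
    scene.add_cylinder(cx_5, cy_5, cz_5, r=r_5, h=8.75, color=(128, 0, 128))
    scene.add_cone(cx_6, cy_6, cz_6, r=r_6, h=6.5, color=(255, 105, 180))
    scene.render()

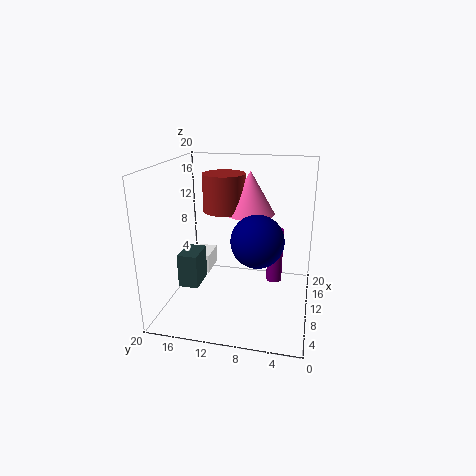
cx_1 = 2.75, cy_1 = 13.5, cz_1 = 5.75, d_1 = 2.5, h_1 = 4.25, cx_2 = 15.25, cy_2 = 16.25, cz_2 = 1, w_2 = 4.75, h_2 = 3, cx_3 = 5.25, cy_3 = 6.5, r_3 = 3.25, cx_4 = 15.75, cy_4 = 13.5, cz_4 = 12, r_4 = 3.25, cx_5 = 17, cy_5 = 5.5, cz_5 = 0.25, r_5 = 1.25, cx_6 = 16, cy_6 = 9.5, cz_6 = 11.75, r_6 = 3.75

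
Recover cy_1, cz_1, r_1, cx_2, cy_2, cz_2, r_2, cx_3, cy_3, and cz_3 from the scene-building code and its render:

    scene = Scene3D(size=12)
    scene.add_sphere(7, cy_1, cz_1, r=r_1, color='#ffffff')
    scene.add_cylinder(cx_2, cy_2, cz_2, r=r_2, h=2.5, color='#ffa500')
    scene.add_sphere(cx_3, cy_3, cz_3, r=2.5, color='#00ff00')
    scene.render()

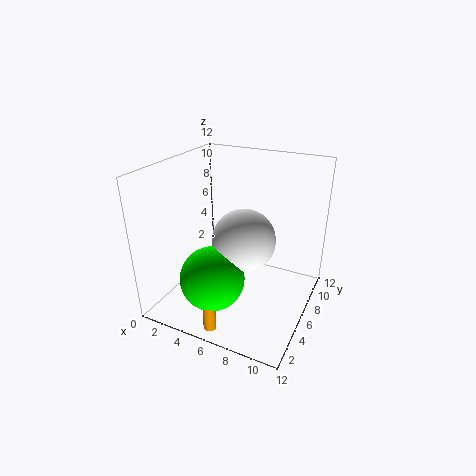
cy_1 = 5
cz_1 = 6.5
r_1 = 2.5
cx_2 = 6
cy_2 = 1
cz_2 = 0.5
r_2 = 0.5
cx_3 = 5.5
cy_3 = 2.5
cz_3 = 4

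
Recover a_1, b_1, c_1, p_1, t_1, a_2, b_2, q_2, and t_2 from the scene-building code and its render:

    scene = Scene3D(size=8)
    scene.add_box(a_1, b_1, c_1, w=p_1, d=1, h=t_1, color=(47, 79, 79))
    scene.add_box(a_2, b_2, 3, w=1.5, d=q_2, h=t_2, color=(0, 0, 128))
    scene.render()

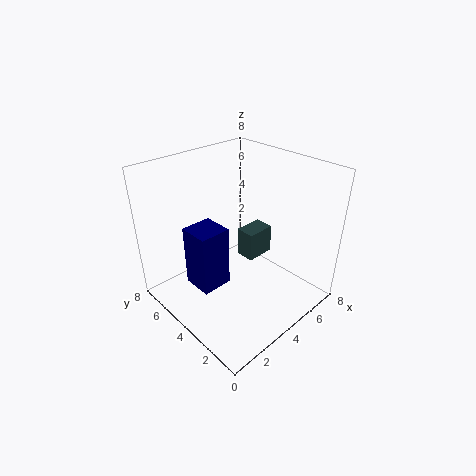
a_1 = 3.5; b_1 = 2.5; c_1 = 3.5; p_1 = 1.5; t_1 = 1.5; a_2 = 0.5; b_2 = 2.5; q_2 = 1.5; t_2 = 3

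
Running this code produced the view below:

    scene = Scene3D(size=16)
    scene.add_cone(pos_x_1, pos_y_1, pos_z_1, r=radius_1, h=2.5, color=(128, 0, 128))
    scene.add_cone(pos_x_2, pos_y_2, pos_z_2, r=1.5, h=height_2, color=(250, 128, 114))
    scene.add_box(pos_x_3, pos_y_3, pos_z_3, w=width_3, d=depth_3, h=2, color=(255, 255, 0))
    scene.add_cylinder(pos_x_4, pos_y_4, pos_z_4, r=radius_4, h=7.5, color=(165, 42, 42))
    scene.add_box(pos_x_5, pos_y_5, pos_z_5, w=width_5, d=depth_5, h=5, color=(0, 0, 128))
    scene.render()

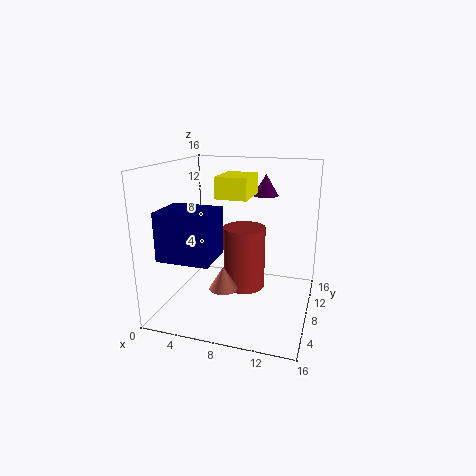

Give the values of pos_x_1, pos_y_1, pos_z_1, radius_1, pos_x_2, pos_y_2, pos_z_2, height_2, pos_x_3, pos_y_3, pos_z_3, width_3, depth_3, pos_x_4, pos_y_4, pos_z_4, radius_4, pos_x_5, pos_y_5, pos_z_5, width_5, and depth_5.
pos_x_1 = 10; pos_y_1 = 12.5; pos_z_1 = 12; radius_1 = 1.5; pos_x_2 = 7.5; pos_y_2 = 4.5; pos_z_2 = 3.5; height_2 = 2.5; pos_x_3 = 7.5; pos_y_3 = 2.5; pos_z_3 = 13.5; width_3 = 3; depth_3 = 4; pos_x_4 = 8; pos_y_4 = 10.5; pos_z_4 = 1; radius_4 = 2.5; pos_x_5 = 1.5; pos_y_5 = 1.5; pos_z_5 = 7; width_5 = 5.5; depth_5 = 4.5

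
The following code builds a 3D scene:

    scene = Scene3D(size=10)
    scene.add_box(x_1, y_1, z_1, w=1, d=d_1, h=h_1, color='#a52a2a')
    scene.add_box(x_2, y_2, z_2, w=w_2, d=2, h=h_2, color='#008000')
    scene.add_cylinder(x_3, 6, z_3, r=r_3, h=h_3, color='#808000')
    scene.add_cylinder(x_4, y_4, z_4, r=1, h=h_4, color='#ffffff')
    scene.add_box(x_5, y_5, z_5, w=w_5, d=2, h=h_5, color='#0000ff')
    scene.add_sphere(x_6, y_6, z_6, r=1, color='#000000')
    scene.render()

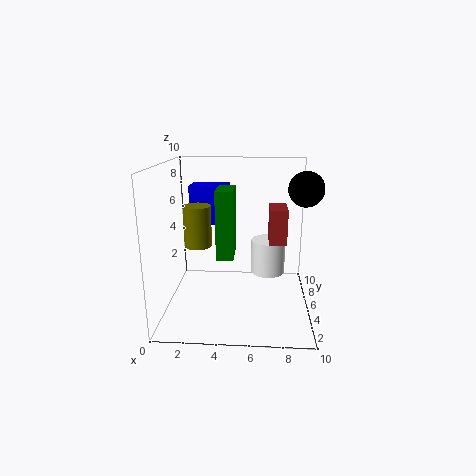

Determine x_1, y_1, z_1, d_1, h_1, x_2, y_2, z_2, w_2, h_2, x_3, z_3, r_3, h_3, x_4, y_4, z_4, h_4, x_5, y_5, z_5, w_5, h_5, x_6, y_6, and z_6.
x_1 = 7; y_1 = 1; z_1 = 6; d_1 = 2; h_1 = 2; x_2 = 4; y_2 = 1; z_2 = 5; w_2 = 1; h_2 = 4; x_3 = 2; z_3 = 4; r_3 = 1; h_3 = 3; x_4 = 7; y_4 = 2; z_4 = 4; h_4 = 2; x_5 = 1; y_5 = 8; z_5 = 5; w_5 = 3; h_5 = 3; x_6 = 9; y_6 = 2; z_6 = 9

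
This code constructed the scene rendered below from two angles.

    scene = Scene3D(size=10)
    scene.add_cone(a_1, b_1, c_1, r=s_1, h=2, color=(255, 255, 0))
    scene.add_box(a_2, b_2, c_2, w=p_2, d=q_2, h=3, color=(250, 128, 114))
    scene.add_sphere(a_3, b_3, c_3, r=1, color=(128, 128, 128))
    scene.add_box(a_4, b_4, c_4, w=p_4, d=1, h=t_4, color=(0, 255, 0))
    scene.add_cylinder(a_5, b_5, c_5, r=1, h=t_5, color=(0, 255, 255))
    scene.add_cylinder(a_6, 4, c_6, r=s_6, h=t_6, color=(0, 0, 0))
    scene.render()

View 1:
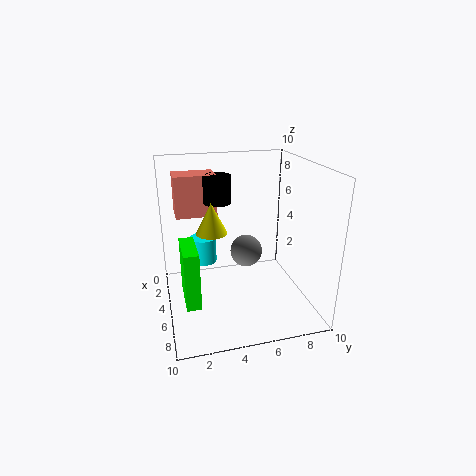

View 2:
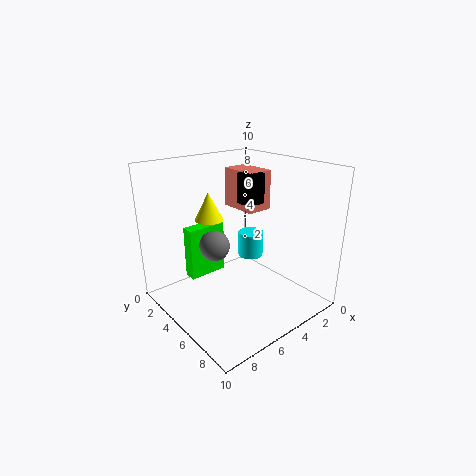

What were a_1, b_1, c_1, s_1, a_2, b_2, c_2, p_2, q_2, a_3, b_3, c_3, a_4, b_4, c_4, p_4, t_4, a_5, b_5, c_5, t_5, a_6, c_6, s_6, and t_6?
a_1 = 6
b_1 = 3
c_1 = 6
s_1 = 1
a_2 = 1
b_2 = 1
c_2 = 6
p_2 = 2
q_2 = 3
a_3 = 7
b_3 = 5
c_3 = 5
a_4 = 4
b_4 = 1
c_4 = 1
p_4 = 3
t_4 = 4
a_5 = 2
b_5 = 3
c_5 = 2
t_5 = 2
a_6 = 3
c_6 = 7
s_6 = 1
t_6 = 2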